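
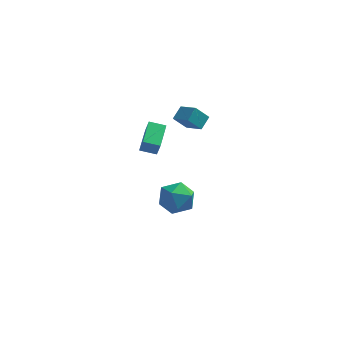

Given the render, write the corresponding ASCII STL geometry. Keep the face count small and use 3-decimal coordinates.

solid 
facet normal -0.968 -0.024 0.248
outer loop
vertex 1.889 0.855 3.89
vertex 1.954 2.301 4.284
vertex 1.683 1.078 3.107
endloop
endfacet
facet normal -0.043 -0.964 -0.263
outer loop
vertex 2.506 1.099 2.896
vertex 1.889 0.855 3.89
vertex 1.683 1.078 3.107
endloop
endfacet
facet normal -0.968 -0.024 0.248
outer loop
vertex 1.683 1.078 3.107
vertex 1.954 2.301 4.284
vertex 1.748 2.524 3.501
endloop
endfacet
facet normal -0.246 0.265 -0.932
outer loop
vertex 1.748 2.524 3.501
vertex 2.506 1.099 2.896
vertex 1.683 1.078 3.107
endloop
endfacet
facet normal 0.246 -0.265 0.932
outer loop
vertex 1.889 0.855 3.89
vertex 2.777 2.322 4.073
vertex 1.954 2.301 4.284
endloop
endfacet
facet normal -0.043 -0.964 -0.263
outer loop
vertex 2.712 0.876 3.679
vertex 1.889 0.855 3.89
vertex 2.506 1.099 2.896
endloop
endfacet
facet normal 0.246 -0.265 0.932
outer loop
vertex 2.712 0.876 3.679
vertex 2.777 2.322 4.073
vertex 1.889 0.855 3.89
endloop
endfacet
facet normal 0.043 0.964 0.263
outer loop
vertex 1.954 2.301 4.284
vertex 2.777 2.322 4.073
vertex 1.748 2.524 3.501
endloop
endfacet
facet normal -0.246 0.265 -0.932
outer loop
vertex 2.571 2.545 3.29
vertex 2.506 1.099 2.896
vertex 1.748 2.524 3.501
endloop
endfacet
facet normal 0.043 0.964 0.263
outer loop
vertex 1.748 2.524 3.501
vertex 2.777 2.322 4.073
vertex 2.571 2.545 3.29
endloop
endfacet
facet normal 0.968 0.024 -0.248
outer loop
vertex 2.571 2.545 3.29
vertex 2.712 0.876 3.679
vertex 2.506 1.099 2.896
endloop
endfacet
facet normal 0.968 0.024 -0.248
outer loop
vertex 2.777 2.322 4.073
vertex 2.712 0.876 3.679
vertex 2.571 2.545 3.29
endloop
endfacet
facet normal -0.714 0.583 -0.387
outer loop
vertex 3.235 3.963 4.315
vertex 3.851 4.213 3.554
vertex 2.95 3.321 3.873
endloop
endfacet
facet normal -0.610 -0.247 0.753
outer loop
vertex 3.749 2.667 4.306
vertex 3.235 3.963 4.315
vertex 2.95 3.321 3.873
endloop
endfacet
facet normal -0.714 0.584 -0.386
outer loop
vertex 2.95 3.321 3.873
vertex 3.851 4.213 3.554
vertex 3.565 3.571 3.112
endloop
endfacet
facet normal -0.344 -0.773 -0.532
outer loop
vertex 3.565 3.571 3.112
vertex 3.749 2.667 4.306
vertex 2.95 3.321 3.873
endloop
endfacet
facet normal 0.344 0.773 0.533
outer loop
vertex 3.235 3.963 4.315
vertex 4.65 3.559 3.987
vertex 3.851 4.213 3.554
endloop
endfacet
facet normal -0.610 -0.247 0.753
outer loop
vertex 4.035 3.309 4.748
vertex 3.235 3.963 4.315
vertex 3.749 2.667 4.306
endloop
endfacet
facet normal 0.344 0.773 0.532
outer loop
vertex 4.035 3.309 4.748
vertex 4.65 3.559 3.987
vertex 3.235 3.963 4.315
endloop
endfacet
facet normal 0.610 0.247 -0.753
outer loop
vertex 3.851 4.213 3.554
vertex 4.65 3.559 3.987
vertex 3.565 3.571 3.112
endloop
endfacet
facet normal -0.344 -0.773 -0.533
outer loop
vertex 4.365 2.917 3.545
vertex 3.749 2.667 4.306
vertex 3.565 3.571 3.112
endloop
endfacet
facet normal 0.610 0.248 -0.753
outer loop
vertex 3.565 3.571 3.112
vertex 4.65 3.559 3.987
vertex 4.365 2.917 3.545
endloop
endfacet
facet normal 0.714 -0.584 0.386
outer loop
vertex 4.365 2.917 3.545
vertex 4.035 3.309 4.748
vertex 3.749 2.667 4.306
endloop
endfacet
facet normal 0.715 -0.583 0.386
outer loop
vertex 4.65 3.559 3.987
vertex 4.035 3.309 4.748
vertex 4.365 2.917 3.545
endloop
endfacet
facet normal -1.000 -0.019 -0.014
outer loop
vertex 2.264 4.185 -2.906
vertex 2.276 3.246 -2.458
vertex 2.251 4.103 -1.868
endloop
endfacet
facet normal -0.759 0.650 0.042
outer loop
vertex 2.264 4.185 -2.906
vertex 2.251 4.103 -1.868
vertex 2.845 4.826 -2.326
endloop
endfacet
facet normal -0.342 0.782 -0.521
outer loop
vertex 2.264 4.185 -2.906
vertex 2.845 4.826 -2.326
vertex 3.236 4.415 -3.199
endloop
endfacet
facet normal -0.325 0.193 -0.926
outer loop
vertex 2.264 4.185 -2.906
vertex 3.236 4.415 -3.199
vertex 2.885 3.438 -3.28
endloop
endfacet
facet normal -0.731 -0.301 -0.612
outer loop
vertex 2.264 4.185 -2.906
vertex 2.885 3.438 -3.28
vertex 2.276 3.246 -2.458
endloop
endfacet
facet normal -0.356 0.691 0.630
outer loop
vertex 2.845 4.826 -2.326
vertex 2.251 4.103 -1.868
vertex 3.215 4.282 -1.52
endloop
endfacet
facet normal -0.746 -0.393 0.539
outer loop
vertex 2.251 4.103 -1.868
vertex 2.276 3.246 -2.458
vertex 2.864 3.305 -1.601
endloop
endfacet
facet normal -0.312 -0.848 -0.429
outer loop
vertex 2.276 3.246 -2.458
vertex 2.885 3.438 -3.28
vertex 3.255 2.894 -2.474
endloop
endfacet
facet normal 0.347 -0.047 -0.937
outer loop
vertex 2.885 3.438 -3.28
vertex 3.236 4.415 -3.199
vertex 3.849 3.617 -2.932
endloop
endfacet
facet normal 0.321 0.904 -0.282
outer loop
vertex 3.236 4.415 -3.199
vertex 2.845 4.826 -2.326
vertex 3.824 4.474 -2.342
endloop
endfacet
facet normal 0.325 -0.193 0.926
outer loop
vertex 3.836 3.535 -1.894
vertex 3.215 4.282 -1.52
vertex 2.864 3.305 -1.601
endloop
endfacet
facet normal 0.342 -0.782 0.521
outer loop
vertex 3.836 3.535 -1.894
vertex 2.864 3.305 -1.601
vertex 3.255 2.894 -2.474
endloop
endfacet
facet normal 0.759 -0.650 -0.042
outer loop
vertex 3.836 3.535 -1.894
vertex 3.255 2.894 -2.474
vertex 3.849 3.617 -2.932
endloop
endfacet
facet normal 1.000 0.019 0.014
outer loop
vertex 3.836 3.535 -1.894
vertex 3.849 3.617 -2.932
vertex 3.824 4.474 -2.342
endloop
endfacet
facet normal 0.731 0.301 0.612
outer loop
vertex 3.836 3.535 -1.894
vertex 3.824 4.474 -2.342
vertex 3.215 4.282 -1.52
endloop
endfacet
facet normal -0.347 0.047 0.937
outer loop
vertex 2.864 3.305 -1.601
vertex 3.215 4.282 -1.52
vertex 2.251 4.103 -1.868
endloop
endfacet
facet normal -0.321 -0.904 0.282
outer loop
vertex 3.255 2.894 -2.474
vertex 2.864 3.305 -1.601
vertex 2.276 3.246 -2.458
endloop
endfacet
facet normal 0.356 -0.691 -0.630
outer loop
vertex 3.849 3.617 -2.932
vertex 3.255 2.894 -2.474
vertex 2.885 3.438 -3.28
endloop
endfacet
facet normal 0.746 0.393 -0.539
outer loop
vertex 3.824 4.474 -2.342
vertex 3.849 3.617 -2.932
vertex 3.236 4.415 -3.199
endloop
endfacet
facet normal 0.312 0.848 0.429
outer loop
vertex 3.215 4.282 -1.52
vertex 3.824 4.474 -2.342
vertex 2.845 4.826 -2.326
endloop
endfacet

endsolid


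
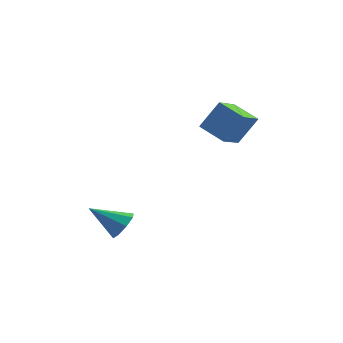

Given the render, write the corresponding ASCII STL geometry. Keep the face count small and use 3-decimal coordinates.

solid 
facet normal -0.457 -0.256 -0.852
outer loop
vertex 2.151 2.572 2.045
vertex 0.673 2.954 2.722
vertex 2.294 4.046 1.525
endloop
endfacet
facet normal 0.885 -0.229 -0.405
outer loop
vertex 3.147 4.526 3.118
vertex 2.151 2.572 2.045
vertex 2.294 4.046 1.525
endloop
endfacet
facet normal -0.456 -0.257 -0.852
outer loop
vertex 2.294 4.046 1.525
vertex 0.673 2.954 2.722
vertex 0.816 4.429 2.201
endloop
endfacet
facet normal 0.091 0.939 -0.332
outer loop
vertex 0.816 4.429 2.201
vertex 3.147 4.526 3.118
vertex 2.294 4.046 1.525
endloop
endfacet
facet normal -0.091 -0.939 0.332
outer loop
vertex 2.151 2.572 2.045
vertex 1.526 3.434 4.315
vertex 0.673 2.954 2.722
endloop
endfacet
facet normal 0.885 -0.229 -0.405
outer loop
vertex 3.004 3.051 3.639
vertex 2.151 2.572 2.045
vertex 3.147 4.526 3.118
endloop
endfacet
facet normal -0.092 -0.939 0.331
outer loop
vertex 3.004 3.051 3.639
vertex 1.526 3.434 4.315
vertex 2.151 2.572 2.045
endloop
endfacet
facet normal -0.885 0.229 0.405
outer loop
vertex 0.673 2.954 2.722
vertex 1.526 3.434 4.315
vertex 0.816 4.429 2.201
endloop
endfacet
facet normal 0.091 0.939 -0.331
outer loop
vertex 1.669 4.908 3.795
vertex 3.147 4.526 3.118
vertex 0.816 4.429 2.201
endloop
endfacet
facet normal -0.885 0.229 0.405
outer loop
vertex 0.816 4.429 2.201
vertex 1.526 3.434 4.315
vertex 1.669 4.908 3.795
endloop
endfacet
facet normal 0.457 0.257 0.852
outer loop
vertex 1.669 4.908 3.795
vertex 3.004 3.051 3.639
vertex 3.147 4.526 3.118
endloop
endfacet
facet normal 0.456 0.256 0.852
outer loop
vertex 1.526 3.434 4.315
vertex 3.004 3.051 3.639
vertex 1.669 4.908 3.795
endloop
endfacet
facet normal 0.759 0.324 -0.565
outer loop
vertex -0.219 -2.48 -1.714
vertex -0.775 -2.379 -2.402
vertex -0.499 -1.859 -1.734
endloop
endfacet
facet normal 0.177 0.111 0.978
outer loop
vertex -0.219 -2.48 -1.714
vertex -0.499 -1.859 -1.734
vertex -2.285 -3.021 -1.278
endloop
endfacet
facet normal 0.760 0.323 -0.565
outer loop
vertex -0.499 -1.859 -1.734
vertex -0.775 -2.379 -2.402
vertex -0.94 -1.542 -2.146
endloop
endfacet
facet normal -0.228 0.639 0.735
outer loop
vertex -0.499 -1.859 -1.734
vertex -0.94 -1.542 -2.146
vertex -2.285 -3.021 -1.278
endloop
endfacet
facet normal 0.760 0.322 -0.565
outer loop
vertex -0.94 -1.542 -2.146
vertex -0.775 -2.379 -2.402
vertex -1.284 -1.716 -2.708
endloop
endfacet
facet normal -0.670 0.719 0.187
outer loop
vertex -0.94 -1.542 -2.146
vertex -1.284 -1.716 -2.708
vertex -2.285 -3.021 -1.278
endloop
endfacet
facet normal 0.759 0.322 -0.565
outer loop
vertex -1.284 -1.716 -2.708
vertex -0.775 -2.379 -2.402
vertex -1.33 -2.278 -3.09
endloop
endfacet
facet normal -0.888 0.306 -0.343
outer loop
vertex -1.284 -1.716 -2.708
vertex -1.33 -2.278 -3.09
vertex -2.285 -3.021 -1.278
endloop
endfacet
facet normal 0.759 0.325 -0.565
outer loop
vertex -1.33 -2.278 -3.09
vertex -0.775 -2.379 -2.402
vertex -1.05 -2.898 -3.07
endloop
endfacet
facet normal -0.757 -0.359 -0.546
outer loop
vertex -1.33 -2.278 -3.09
vertex -1.05 -2.898 -3.07
vertex -2.285 -3.021 -1.278
endloop
endfacet
facet normal 0.760 0.324 -0.564
outer loop
vertex -1.05 -2.898 -3.07
vertex -0.775 -2.379 -2.402
vertex -0.609 -3.215 -2.658
endloop
endfacet
facet normal -0.353 -0.885 -0.304
outer loop
vertex -1.05 -2.898 -3.07
vertex -0.609 -3.215 -2.658
vertex -2.285 -3.021 -1.278
endloop
endfacet
facet normal 0.759 0.324 -0.566
outer loop
vertex -0.609 -3.215 -2.658
vertex -0.775 -2.379 -2.402
vertex -0.265 -3.041 -2.097
endloop
endfacet
facet normal 0.090 -0.965 0.245
outer loop
vertex -0.609 -3.215 -2.658
vertex -0.265 -3.041 -2.097
vertex -2.285 -3.021 -1.278
endloop
endfacet
facet normal 0.759 0.324 -0.565
outer loop
vertex -0.265 -3.041 -2.097
vertex -0.775 -2.379 -2.402
vertex -0.219 -2.48 -1.714
endloop
endfacet
facet normal 0.308 -0.553 0.774
outer loop
vertex -0.265 -3.041 -2.097
vertex -0.219 -2.48 -1.714
vertex -2.285 -3.021 -1.278
endloop
endfacet

endsolid


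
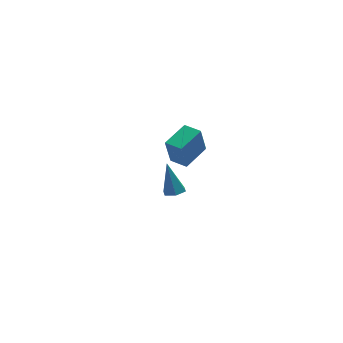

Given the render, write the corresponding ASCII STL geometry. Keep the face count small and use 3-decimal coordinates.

solid 
facet normal -0.764 -0.605 -0.226
outer loop
vertex -0.489 -4.247 3.514
vertex -1.109 -3.45 3.477
vertex -0.168 -4.07 1.957
endloop
endfacet
facet normal 0.614 -0.789 0.037
outer loop
vertex 1.069 -3.09 2.323
vertex -0.489 -4.247 3.514
vertex -0.168 -4.07 1.957
endloop
endfacet
facet normal -0.764 -0.605 -0.226
outer loop
vertex -0.168 -4.07 1.957
vertex -1.109 -3.45 3.477
vertex -0.788 -3.273 1.919
endloop
endfacet
facet normal 0.201 0.110 -0.973
outer loop
vertex -0.788 -3.273 1.919
vertex 1.069 -3.09 2.323
vertex -0.168 -4.07 1.957
endloop
endfacet
facet normal -0.200 -0.111 0.973
outer loop
vertex -0.489 -4.247 3.514
vertex 0.128 -2.47 3.843
vertex -1.109 -3.45 3.477
endloop
endfacet
facet normal 0.614 -0.789 0.037
outer loop
vertex 0.748 -3.267 3.881
vertex -0.489 -4.247 3.514
vertex 1.069 -3.09 2.323
endloop
endfacet
facet normal -0.201 -0.110 0.973
outer loop
vertex 0.748 -3.267 3.881
vertex 0.128 -2.47 3.843
vertex -0.489 -4.247 3.514
endloop
endfacet
facet normal -0.614 0.789 -0.037
outer loop
vertex -1.109 -3.45 3.477
vertex 0.128 -2.47 3.843
vertex -0.788 -3.273 1.919
endloop
endfacet
facet normal 0.201 0.111 -0.973
outer loop
vertex 0.449 -2.293 2.286
vertex 1.069 -3.09 2.323
vertex -0.788 -3.273 1.919
endloop
endfacet
facet normal -0.614 0.789 -0.037
outer loop
vertex -0.788 -3.273 1.919
vertex 0.128 -2.47 3.843
vertex 0.449 -2.293 2.286
endloop
endfacet
facet normal 0.764 0.605 0.226
outer loop
vertex 0.449 -2.293 2.286
vertex 0.748 -3.267 3.881
vertex 1.069 -3.09 2.323
endloop
endfacet
facet normal 0.764 0.605 0.226
outer loop
vertex 0.128 -2.47 3.843
vertex 0.748 -3.267 3.881
vertex 0.449 -2.293 2.286
endloop
endfacet
facet normal 0.131 -0.324 -0.937
outer loop
vertex 1.123 1.437 -4.491
vertex 0.521 1.168 -4.482
vertex 0.601 1.79 -4.686
endloop
endfacet
facet normal 0.538 0.839 0.080
outer loop
vertex 1.123 1.437 -4.491
vertex 0.601 1.79 -4.686
vertex 0.259 1.812 -2.618
endloop
endfacet
facet normal 0.132 -0.324 -0.937
outer loop
vertex 0.601 1.79 -4.686
vertex 0.521 1.168 -4.482
vertex -0.001 1.521 -4.678
endloop
endfacet
facet normal -0.408 0.910 -0.077
outer loop
vertex 0.601 1.79 -4.686
vertex -0.001 1.521 -4.678
vertex 0.259 1.812 -2.618
endloop
endfacet
facet normal 0.133 -0.324 -0.937
outer loop
vertex -0.001 1.521 -4.678
vertex 0.521 1.168 -4.482
vertex -0.081 0.898 -4.474
endloop
endfacet
facet normal -0.982 0.159 0.101
outer loop
vertex -0.001 1.521 -4.678
vertex -0.081 0.898 -4.474
vertex 0.259 1.812 -2.618
endloop
endfacet
facet normal 0.133 -0.324 -0.937
outer loop
vertex -0.081 0.898 -4.474
vertex 0.521 1.168 -4.482
vertex 0.441 0.545 -4.278
endloop
endfacet
facet normal -0.611 -0.660 0.437
outer loop
vertex -0.081 0.898 -4.474
vertex 0.441 0.545 -4.278
vertex 0.259 1.812 -2.618
endloop
endfacet
facet normal 0.131 -0.324 -0.937
outer loop
vertex 0.441 0.545 -4.278
vertex 0.521 1.168 -4.482
vertex 1.043 0.815 -4.287
endloop
endfacet
facet normal 0.336 -0.730 0.594
outer loop
vertex 0.441 0.545 -4.278
vertex 1.043 0.815 -4.287
vertex 0.259 1.812 -2.618
endloop
endfacet
facet normal 0.131 -0.324 -0.937
outer loop
vertex 1.043 0.815 -4.287
vertex 0.521 1.168 -4.482
vertex 1.123 1.437 -4.491
endloop
endfacet
facet normal 0.909 0.019 0.416
outer loop
vertex 1.043 0.815 -4.287
vertex 1.123 1.437 -4.491
vertex 0.259 1.812 -2.618
endloop
endfacet

endsolid


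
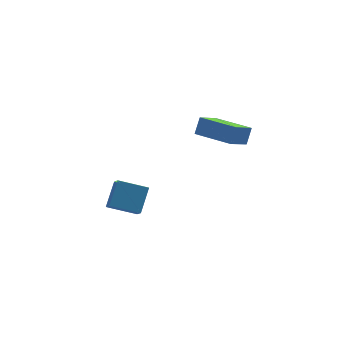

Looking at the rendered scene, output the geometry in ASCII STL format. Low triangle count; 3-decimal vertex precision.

solid 
facet normal -0.434 -0.321 -0.842
outer loop
vertex 0.113 -5.07 2.799
vertex -0.827 -3.348 2.627
vertex 1.198 -4.554 2.042
endloop
endfacet
facet normal 0.477 -0.875 0.087
outer loop
vertex 1.607 -4.252 2.833
vertex 0.113 -5.07 2.799
vertex 1.198 -4.554 2.042
endloop
endfacet
facet normal -0.434 -0.321 -0.842
outer loop
vertex 1.198 -4.554 2.042
vertex -0.827 -3.348 2.627
vertex 0.258 -2.832 1.87
endloop
endfacet
facet normal 0.764 0.364 -0.534
outer loop
vertex 0.258 -2.832 1.87
vertex 1.607 -4.252 2.833
vertex 1.198 -4.554 2.042
endloop
endfacet
facet normal -0.764 -0.364 0.534
outer loop
vertex 0.113 -5.07 2.799
vertex -0.418 -3.046 3.418
vertex -0.827 -3.348 2.627
endloop
endfacet
facet normal 0.477 -0.875 0.087
outer loop
vertex 0.522 -4.768 3.59
vertex 0.113 -5.07 2.799
vertex 1.607 -4.252 2.833
endloop
endfacet
facet normal -0.764 -0.364 0.534
outer loop
vertex 0.522 -4.768 3.59
vertex -0.418 -3.046 3.418
vertex 0.113 -5.07 2.799
endloop
endfacet
facet normal -0.477 0.875 -0.087
outer loop
vertex -0.827 -3.348 2.627
vertex -0.418 -3.046 3.418
vertex 0.258 -2.832 1.87
endloop
endfacet
facet normal 0.764 0.364 -0.534
outer loop
vertex 0.667 -2.53 2.661
vertex 1.607 -4.252 2.833
vertex 0.258 -2.832 1.87
endloop
endfacet
facet normal -0.477 0.875 -0.087
outer loop
vertex 0.258 -2.832 1.87
vertex -0.418 -3.046 3.418
vertex 0.667 -2.53 2.661
endloop
endfacet
facet normal 0.434 0.321 0.842
outer loop
vertex 0.667 -2.53 2.661
vertex 0.522 -4.768 3.59
vertex 1.607 -4.252 2.833
endloop
endfacet
facet normal 0.434 0.321 0.842
outer loop
vertex -0.418 -3.046 3.418
vertex 0.522 -4.768 3.59
vertex 0.667 -2.53 2.661
endloop
endfacet
facet normal -0.534 -0.524 -0.664
outer loop
vertex -2.841 -1.787 -3.49
vertex -4.135 -1.088 -3.001
vertex -2.705 -1.058 -4.175
endloop
endfacet
facet normal 0.835 -0.451 -0.315
outer loop
vertex -1.905 -0.272 -3.179
vertex -2.841 -1.787 -3.49
vertex -2.705 -1.058 -4.175
endloop
endfacet
facet normal -0.534 -0.523 -0.664
outer loop
vertex -2.705 -1.058 -4.175
vertex -4.135 -1.088 -3.001
vertex -3.999 -0.358 -3.686
endloop
endfacet
facet normal 0.135 0.722 -0.678
outer loop
vertex -3.999 -0.358 -3.686
vertex -1.905 -0.272 -3.179
vertex -2.705 -1.058 -4.175
endloop
endfacet
facet normal -0.134 -0.723 0.678
outer loop
vertex -2.841 -1.787 -3.49
vertex -3.335 -0.302 -2.005
vertex -4.135 -1.088 -3.001
endloop
endfacet
facet normal 0.835 -0.451 -0.315
outer loop
vertex -2.041 -1.002 -2.494
vertex -2.841 -1.787 -3.49
vertex -1.905 -0.272 -3.179
endloop
endfacet
facet normal -0.135 -0.723 0.678
outer loop
vertex -2.041 -1.002 -2.494
vertex -3.335 -0.302 -2.005
vertex -2.841 -1.787 -3.49
endloop
endfacet
facet normal -0.835 0.451 0.315
outer loop
vertex -4.135 -1.088 -3.001
vertex -3.335 -0.302 -2.005
vertex -3.999 -0.358 -3.686
endloop
endfacet
facet normal 0.134 0.723 -0.678
outer loop
vertex -3.199 0.427 -2.69
vertex -1.905 -0.272 -3.179
vertex -3.999 -0.358 -3.686
endloop
endfacet
facet normal -0.835 0.452 0.315
outer loop
vertex -3.999 -0.358 -3.686
vertex -3.335 -0.302 -2.005
vertex -3.199 0.427 -2.69
endloop
endfacet
facet normal 0.534 0.524 0.664
outer loop
vertex -3.199 0.427 -2.69
vertex -2.041 -1.002 -2.494
vertex -1.905 -0.272 -3.179
endloop
endfacet
facet normal 0.534 0.524 0.664
outer loop
vertex -3.335 -0.302 -2.005
vertex -2.041 -1.002 -2.494
vertex -3.199 0.427 -2.69
endloop
endfacet

endsolid


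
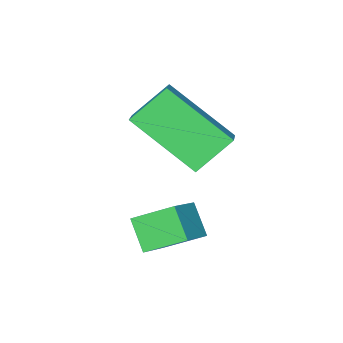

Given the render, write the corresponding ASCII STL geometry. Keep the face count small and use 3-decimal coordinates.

solid 
facet normal -0.723 0.196 0.662
outer loop
vertex 0.038 -2.391 4.195
vertex 0.52 -1.854 4.563
vertex -0.669 -0.932 2.991
endloop
endfacet
facet normal -0.594 -0.663 -0.455
outer loop
vertex 0.2 -1.166 2.197
vertex 0.038 -2.391 4.195
vertex -0.669 -0.932 2.991
endloop
endfacet
facet normal -0.723 0.196 0.662
outer loop
vertex -0.669 -0.932 2.991
vertex 0.52 -1.854 4.563
vertex -0.187 -0.395 3.359
endloop
endfacet
facet normal -0.350 0.723 -0.596
outer loop
vertex -0.187 -0.395 3.359
vertex 0.2 -1.166 2.197
vertex -0.669 -0.932 2.991
endloop
endfacet
facet normal 0.350 -0.723 0.596
outer loop
vertex 0.038 -2.391 4.195
vertex 1.389 -2.088 3.769
vertex 0.52 -1.854 4.563
endloop
endfacet
facet normal -0.594 -0.663 -0.455
outer loop
vertex 0.907 -2.625 3.401
vertex 0.038 -2.391 4.195
vertex 0.2 -1.166 2.197
endloop
endfacet
facet normal 0.350 -0.723 0.596
outer loop
vertex 0.907 -2.625 3.401
vertex 1.389 -2.088 3.769
vertex 0.038 -2.391 4.195
endloop
endfacet
facet normal 0.594 0.663 0.455
outer loop
vertex 0.52 -1.854 4.563
vertex 1.389 -2.088 3.769
vertex -0.187 -0.395 3.359
endloop
endfacet
facet normal -0.350 0.723 -0.596
outer loop
vertex 0.682 -0.629 2.565
vertex 0.2 -1.166 2.197
vertex -0.187 -0.395 3.359
endloop
endfacet
facet normal 0.594 0.663 0.455
outer loop
vertex -0.187 -0.395 3.359
vertex 1.389 -2.088 3.769
vertex 0.682 -0.629 2.565
endloop
endfacet
facet normal 0.723 -0.196 -0.662
outer loop
vertex 0.682 -0.629 2.565
vertex 0.907 -2.625 3.401
vertex 0.2 -1.166 2.197
endloop
endfacet
facet normal 0.723 -0.196 -0.662
outer loop
vertex 1.389 -2.088 3.769
vertex 0.907 -2.625 3.401
vertex 0.682 -0.629 2.565
endloop
endfacet
facet normal -0.796 -0.347 -0.496
outer loop
vertex 1.889 -0.66 1.715
vertex 1.255 0.033 2.248
vertex 2.021 -0.045 1.072
endloop
endfacet
facet normal 0.588 -0.642 -0.493
outer loop
vertex 2.825 0.307 1.572
vertex 1.889 -0.66 1.715
vertex 2.021 -0.045 1.072
endloop
endfacet
facet normal -0.796 -0.347 -0.496
outer loop
vertex 2.021 -0.045 1.072
vertex 1.255 0.033 2.248
vertex 1.387 0.648 1.605
endloop
endfacet
facet normal 0.146 0.683 -0.715
outer loop
vertex 1.387 0.648 1.605
vertex 2.825 0.307 1.572
vertex 2.021 -0.045 1.072
endloop
endfacet
facet normal -0.146 -0.683 0.715
outer loop
vertex 1.889 -0.66 1.715
vertex 2.059 0.385 2.748
vertex 1.255 0.033 2.248
endloop
endfacet
facet normal 0.588 -0.642 -0.493
outer loop
vertex 2.693 -0.308 2.215
vertex 1.889 -0.66 1.715
vertex 2.825 0.307 1.572
endloop
endfacet
facet normal -0.146 -0.683 0.715
outer loop
vertex 2.693 -0.308 2.215
vertex 2.059 0.385 2.748
vertex 1.889 -0.66 1.715
endloop
endfacet
facet normal -0.588 0.642 0.493
outer loop
vertex 1.255 0.033 2.248
vertex 2.059 0.385 2.748
vertex 1.387 0.648 1.605
endloop
endfacet
facet normal 0.146 0.683 -0.715
outer loop
vertex 2.191 1.0 2.105
vertex 2.825 0.307 1.572
vertex 1.387 0.648 1.605
endloop
endfacet
facet normal -0.588 0.642 0.493
outer loop
vertex 1.387 0.648 1.605
vertex 2.059 0.385 2.748
vertex 2.191 1.0 2.105
endloop
endfacet
facet normal 0.796 0.347 0.496
outer loop
vertex 2.191 1.0 2.105
vertex 2.693 -0.308 2.215
vertex 2.825 0.307 1.572
endloop
endfacet
facet normal 0.796 0.347 0.496
outer loop
vertex 2.059 0.385 2.748
vertex 2.693 -0.308 2.215
vertex 2.191 1.0 2.105
endloop
endfacet

endsolid


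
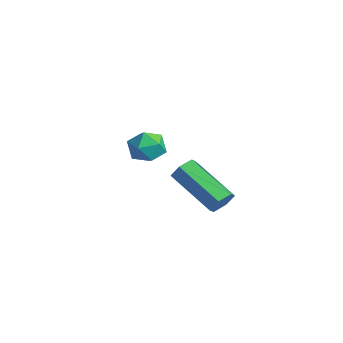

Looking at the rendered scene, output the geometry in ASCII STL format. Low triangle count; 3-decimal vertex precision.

solid 
facet normal 0.849 0.247 -0.468
outer loop
vertex 5.2 0.556 3.604
vertex 4.886 0.916 3.224
vertex 5.108 1.142 3.746
endloop
endfacet
facet normal 0.507 -0.127 0.853
outer loop
vertex 5.2 0.556 3.604
vertex 5.108 1.142 3.746
vertex 3.367 0.024 4.615
endloop
endfacet
facet normal 0.507 -0.128 0.852
outer loop
vertex 3.367 0.024 4.615
vertex 5.108 1.142 3.746
vertex 3.276 0.61 4.757
endloop
endfacet
facet normal -0.849 -0.245 0.468
outer loop
vertex 3.367 0.024 4.615
vertex 3.276 0.61 4.757
vertex 3.054 0.384 4.236
endloop
endfacet
facet normal 0.849 0.245 -0.467
outer loop
vertex 5.108 1.142 3.746
vertex 4.886 0.916 3.224
vertex 4.795 1.502 3.366
endloop
endfacet
facet normal 0.123 0.769 0.627
outer loop
vertex 5.108 1.142 3.746
vertex 4.795 1.502 3.366
vertex 3.276 0.61 4.757
endloop
endfacet
facet normal 0.124 0.769 0.628
outer loop
vertex 3.276 0.61 4.757
vertex 4.795 1.502 3.366
vertex 2.962 0.97 4.378
endloop
endfacet
facet normal -0.848 -0.247 0.468
outer loop
vertex 3.276 0.61 4.757
vertex 2.962 0.97 4.378
vertex 3.054 0.384 4.236
endloop
endfacet
facet normal 0.849 0.245 -0.468
outer loop
vertex 4.795 1.502 3.366
vertex 4.886 0.916 3.224
vertex 4.573 1.276 2.845
endloop
endfacet
facet normal -0.384 0.896 -0.225
outer loop
vertex 4.795 1.502 3.366
vertex 4.573 1.276 2.845
vertex 2.962 0.97 4.378
endloop
endfacet
facet normal -0.384 0.896 -0.225
outer loop
vertex 2.962 0.97 4.378
vertex 4.573 1.276 2.845
vertex 2.74 0.744 3.856
endloop
endfacet
facet normal -0.849 -0.247 0.468
outer loop
vertex 2.962 0.97 4.378
vertex 2.74 0.744 3.856
vertex 3.054 0.384 4.236
endloop
endfacet
facet normal 0.849 0.245 -0.468
outer loop
vertex 4.573 1.276 2.845
vertex 4.886 0.916 3.224
vertex 4.664 0.69 2.703
endloop
endfacet
facet normal -0.507 0.128 -0.852
outer loop
vertex 4.573 1.276 2.845
vertex 4.664 0.69 2.703
vertex 2.74 0.744 3.856
endloop
endfacet
facet normal -0.507 0.127 -0.852
outer loop
vertex 2.74 0.744 3.856
vertex 4.664 0.69 2.703
vertex 2.832 0.158 3.714
endloop
endfacet
facet normal -0.849 -0.247 0.468
outer loop
vertex 2.74 0.744 3.856
vertex 2.832 0.158 3.714
vertex 3.054 0.384 4.236
endloop
endfacet
facet normal 0.848 0.247 -0.468
outer loop
vertex 4.664 0.69 2.703
vertex 4.886 0.916 3.224
vertex 4.978 0.33 3.082
endloop
endfacet
facet normal -0.123 -0.769 -0.628
outer loop
vertex 4.664 0.69 2.703
vertex 4.978 0.33 3.082
vertex 2.832 0.158 3.714
endloop
endfacet
facet normal -0.123 -0.769 -0.627
outer loop
vertex 2.832 0.158 3.714
vertex 4.978 0.33 3.082
vertex 3.145 -0.202 4.094
endloop
endfacet
facet normal -0.849 -0.245 0.467
outer loop
vertex 2.832 0.158 3.714
vertex 3.145 -0.202 4.094
vertex 3.054 0.384 4.236
endloop
endfacet
facet normal 0.849 0.247 -0.468
outer loop
vertex 4.978 0.33 3.082
vertex 4.886 0.916 3.224
vertex 5.2 0.556 3.604
endloop
endfacet
facet normal 0.384 -0.896 0.225
outer loop
vertex 4.978 0.33 3.082
vertex 5.2 0.556 3.604
vertex 3.145 -0.202 4.094
endloop
endfacet
facet normal 0.384 -0.896 0.225
outer loop
vertex 3.145 -0.202 4.094
vertex 5.2 0.556 3.604
vertex 3.367 0.024 4.615
endloop
endfacet
facet normal -0.849 -0.245 0.468
outer loop
vertex 3.145 -0.202 4.094
vertex 3.367 0.024 4.615
vertex 3.054 0.384 4.236
endloop
endfacet
facet normal -0.407 0.396 0.823
outer loop
vertex -0.317 1.46 3.976
vertex -0.992 0.967 3.88
vertex -0.336 0.699 4.333
endloop
endfacet
facet normal 0.305 0.398 0.865
outer loop
vertex -0.317 1.46 3.976
vertex -0.336 0.699 4.333
vertex 0.366 0.971 3.96
endloop
endfacet
facet normal 0.558 0.770 0.310
outer loop
vertex -0.317 1.46 3.976
vertex 0.366 0.971 3.96
vertex 0.145 1.407 3.275
endloop
endfacet
facet normal 0.002 0.997 -0.074
outer loop
vertex -0.317 1.46 3.976
vertex 0.145 1.407 3.275
vertex -0.695 1.405 3.226
endloop
endfacet
facet normal -0.594 0.766 0.243
outer loop
vertex -0.317 1.46 3.976
vertex -0.695 1.405 3.226
vertex -0.992 0.967 3.88
endloop
endfacet
facet normal 0.532 -0.274 0.801
outer loop
vertex 0.366 0.971 3.96
vertex -0.336 0.699 4.333
vertex 0.115 0.175 3.854
endloop
endfacet
facet normal -0.620 -0.278 0.734
outer loop
vertex -0.336 0.699 4.333
vertex -0.992 0.967 3.88
vertex -0.725 0.173 3.805
endloop
endfacet
facet normal -0.925 0.319 -0.206
outer loop
vertex -0.992 0.967 3.88
vertex -0.695 1.405 3.226
vertex -0.946 0.609 3.12
endloop
endfacet
facet normal 0.040 0.693 -0.720
outer loop
vertex -0.695 1.405 3.226
vertex 0.145 1.407 3.275
vertex -0.244 0.881 2.747
endloop
endfacet
facet normal 0.941 0.325 -0.096
outer loop
vertex 0.145 1.407 3.275
vertex 0.366 0.971 3.96
vertex 0.412 0.613 3.2
endloop
endfacet
facet normal -0.002 -0.997 0.074
outer loop
vertex -0.263 0.12 3.104
vertex 0.115 0.175 3.854
vertex -0.725 0.173 3.805
endloop
endfacet
facet normal -0.558 -0.770 -0.310
outer loop
vertex -0.263 0.12 3.104
vertex -0.725 0.173 3.805
vertex -0.946 0.609 3.12
endloop
endfacet
facet normal -0.305 -0.398 -0.865
outer loop
vertex -0.263 0.12 3.104
vertex -0.946 0.609 3.12
vertex -0.244 0.881 2.747
endloop
endfacet
facet normal 0.407 -0.396 -0.823
outer loop
vertex -0.263 0.12 3.104
vertex -0.244 0.881 2.747
vertex 0.412 0.613 3.2
endloop
endfacet
facet normal 0.594 -0.766 -0.243
outer loop
vertex -0.263 0.12 3.104
vertex 0.412 0.613 3.2
vertex 0.115 0.175 3.854
endloop
endfacet
facet normal -0.040 -0.693 0.720
outer loop
vertex -0.725 0.173 3.805
vertex 0.115 0.175 3.854
vertex -0.336 0.699 4.333
endloop
endfacet
facet normal -0.941 -0.325 0.096
outer loop
vertex -0.946 0.609 3.12
vertex -0.725 0.173 3.805
vertex -0.992 0.967 3.88
endloop
endfacet
facet normal -0.532 0.274 -0.801
outer loop
vertex -0.244 0.881 2.747
vertex -0.946 0.609 3.12
vertex -0.695 1.405 3.226
endloop
endfacet
facet normal 0.620 0.278 -0.734
outer loop
vertex 0.412 0.613 3.2
vertex -0.244 0.881 2.747
vertex 0.145 1.407 3.275
endloop
endfacet
facet normal 0.925 -0.319 0.206
outer loop
vertex 0.115 0.175 3.854
vertex 0.412 0.613 3.2
vertex 0.366 0.971 3.96
endloop
endfacet

endsolid


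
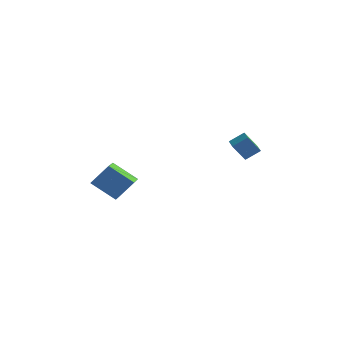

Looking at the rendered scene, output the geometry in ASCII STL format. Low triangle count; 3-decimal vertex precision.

solid 
facet normal -0.568 -0.137 0.812
outer loop
vertex 3.366 -2.578 2.522
vertex 2.894 -1.395 2.392
vertex 2.593 -2.953 1.918
endloop
endfacet
facet normal 0.369 -0.924 0.101
outer loop
vertex 3.286 -2.785 0.928
vertex 3.366 -2.578 2.522
vertex 2.593 -2.953 1.918
endloop
endfacet
facet normal -0.568 -0.137 0.812
outer loop
vertex 2.593 -2.953 1.918
vertex 2.894 -1.395 2.392
vertex 2.121 -1.77 1.788
endloop
endfacet
facet normal -0.736 -0.357 -0.576
outer loop
vertex 2.121 -1.77 1.788
vertex 3.286 -2.785 0.928
vertex 2.593 -2.953 1.918
endloop
endfacet
facet normal 0.736 0.357 0.576
outer loop
vertex 3.366 -2.578 2.522
vertex 3.587 -1.227 1.402
vertex 2.894 -1.395 2.392
endloop
endfacet
facet normal 0.369 -0.924 0.101
outer loop
vertex 4.059 -2.41 1.532
vertex 3.366 -2.578 2.522
vertex 3.286 -2.785 0.928
endloop
endfacet
facet normal 0.736 0.357 0.576
outer loop
vertex 4.059 -2.41 1.532
vertex 3.587 -1.227 1.402
vertex 3.366 -2.578 2.522
endloop
endfacet
facet normal -0.369 0.924 -0.101
outer loop
vertex 2.894 -1.395 2.392
vertex 3.587 -1.227 1.402
vertex 2.121 -1.77 1.788
endloop
endfacet
facet normal -0.736 -0.357 -0.576
outer loop
vertex 2.814 -1.602 0.798
vertex 3.286 -2.785 0.928
vertex 2.121 -1.77 1.788
endloop
endfacet
facet normal -0.369 0.924 -0.101
outer loop
vertex 2.121 -1.77 1.788
vertex 3.587 -1.227 1.402
vertex 2.814 -1.602 0.798
endloop
endfacet
facet normal 0.568 0.137 -0.812
outer loop
vertex 2.814 -1.602 0.798
vertex 4.059 -2.41 1.532
vertex 3.286 -2.785 0.928
endloop
endfacet
facet normal 0.568 0.137 -0.812
outer loop
vertex 3.587 -1.227 1.402
vertex 4.059 -2.41 1.532
vertex 2.814 -1.602 0.798
endloop
endfacet
facet normal -0.807 0.041 0.589
outer loop
vertex -4.073 -4.274 0.233
vertex -4.284 -2.78 -0.161
vertex -4.986 -4.725 -0.988
endloop
endfacet
facet normal 0.135 -0.958 0.253
outer loop
vertex -3.516 -4.8 -2.059
vertex -4.073 -4.274 0.233
vertex -4.986 -4.725 -0.988
endloop
endfacet
facet normal -0.807 0.041 0.589
outer loop
vertex -4.986 -4.725 -0.988
vertex -4.284 -2.78 -0.161
vertex -5.197 -3.231 -1.382
endloop
endfacet
facet normal -0.574 -0.284 -0.768
outer loop
vertex -5.197 -3.231 -1.382
vertex -3.516 -4.8 -2.059
vertex -4.986 -4.725 -0.988
endloop
endfacet
facet normal 0.574 0.284 0.768
outer loop
vertex -4.073 -4.274 0.233
vertex -2.814 -2.855 -1.232
vertex -4.284 -2.78 -0.161
endloop
endfacet
facet normal 0.135 -0.958 0.253
outer loop
vertex -2.603 -4.349 -0.838
vertex -4.073 -4.274 0.233
vertex -3.516 -4.8 -2.059
endloop
endfacet
facet normal 0.574 0.284 0.768
outer loop
vertex -2.603 -4.349 -0.838
vertex -2.814 -2.855 -1.232
vertex -4.073 -4.274 0.233
endloop
endfacet
facet normal -0.135 0.958 -0.253
outer loop
vertex -4.284 -2.78 -0.161
vertex -2.814 -2.855 -1.232
vertex -5.197 -3.231 -1.382
endloop
endfacet
facet normal -0.574 -0.284 -0.768
outer loop
vertex -3.727 -3.306 -2.453
vertex -3.516 -4.8 -2.059
vertex -5.197 -3.231 -1.382
endloop
endfacet
facet normal -0.135 0.958 -0.253
outer loop
vertex -5.197 -3.231 -1.382
vertex -2.814 -2.855 -1.232
vertex -3.727 -3.306 -2.453
endloop
endfacet
facet normal 0.807 -0.041 -0.589
outer loop
vertex -3.727 -3.306 -2.453
vertex -2.603 -4.349 -0.838
vertex -3.516 -4.8 -2.059
endloop
endfacet
facet normal 0.807 -0.041 -0.589
outer loop
vertex -2.814 -2.855 -1.232
vertex -2.603 -4.349 -0.838
vertex -3.727 -3.306 -2.453
endloop
endfacet

endsolid


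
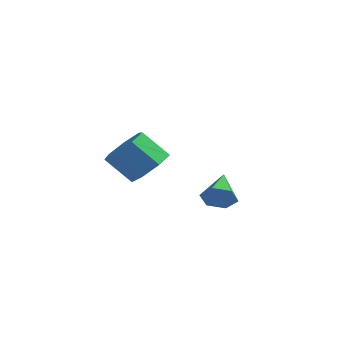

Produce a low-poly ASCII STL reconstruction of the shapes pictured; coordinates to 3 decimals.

solid 
facet normal 0.417 -0.806 -0.420
outer loop
vertex 4.785 -3.945 1.52
vertex 4.268 -3.967 1.049
vertex 4.848 -3.598 0.916
endloop
endfacet
facet normal 0.680 0.603 0.417
outer loop
vertex 4.785 -3.945 1.52
vertex 4.848 -3.598 0.916
vertex 3.652 -2.773 1.671
endloop
endfacet
facet normal 0.416 -0.806 -0.421
outer loop
vertex 4.848 -3.598 0.916
vertex 4.268 -3.967 1.049
vertex 4.331 -3.619 0.445
endloop
endfacet
facet normal 0.333 0.852 -0.404
outer loop
vertex 4.848 -3.598 0.916
vertex 4.331 -3.619 0.445
vertex 3.652 -2.773 1.671
endloop
endfacet
facet normal 0.416 -0.806 -0.421
outer loop
vertex 4.331 -3.619 0.445
vertex 4.268 -3.967 1.049
vertex 3.751 -3.988 0.578
endloop
endfacet
facet normal -0.504 0.554 -0.662
outer loop
vertex 4.331 -3.619 0.445
vertex 3.751 -3.988 0.578
vertex 3.652 -2.773 1.671
endloop
endfacet
facet normal 0.416 -0.807 -0.420
outer loop
vertex 3.751 -3.988 0.578
vertex 4.268 -3.967 1.049
vertex 3.688 -4.335 1.182
endloop
endfacet
facet normal -0.995 0.008 -0.099
outer loop
vertex 3.751 -3.988 0.578
vertex 3.688 -4.335 1.182
vertex 3.652 -2.773 1.671
endloop
endfacet
facet normal 0.416 -0.807 -0.420
outer loop
vertex 3.688 -4.335 1.182
vertex 4.268 -3.967 1.049
vertex 4.205 -4.314 1.653
endloop
endfacet
facet normal -0.648 -0.241 0.722
outer loop
vertex 3.688 -4.335 1.182
vertex 4.205 -4.314 1.653
vertex 3.652 -2.773 1.671
endloop
endfacet
facet normal 0.417 -0.806 -0.420
outer loop
vertex 4.205 -4.314 1.653
vertex 4.268 -3.967 1.049
vertex 4.785 -3.945 1.52
endloop
endfacet
facet normal 0.189 0.056 0.980
outer loop
vertex 4.205 -4.314 1.653
vertex 4.785 -3.945 1.52
vertex 3.652 -2.773 1.671
endloop
endfacet
facet normal 0.643 0.274 -0.715
outer loop
vertex 1.16 -3.305 1.737
vertex 0.436 -2.847 1.261
vertex 1.042 -2.489 1.943
endloop
endfacet
facet normal 0.753 -0.057 0.656
outer loop
vertex 1.16 -3.305 1.737
vertex 1.042 -2.489 1.943
vertex 0.208 -3.711 2.795
endloop
endfacet
facet normal 0.753 -0.057 0.656
outer loop
vertex 0.208 -3.711 2.795
vertex 1.042 -2.489 1.943
vertex 0.09 -2.894 3.001
endloop
endfacet
facet normal -0.643 -0.273 0.715
outer loop
vertex 0.208 -3.711 2.795
vertex 0.09 -2.894 3.001
vertex -0.516 -3.253 2.319
endloop
endfacet
facet normal 0.643 0.274 -0.715
outer loop
vertex 1.042 -2.489 1.943
vertex 0.436 -2.847 1.261
vertex 0.467 -1.942 1.636
endloop
endfacet
facet normal 0.361 0.715 0.599
outer loop
vertex 1.042 -2.489 1.943
vertex 0.467 -1.942 1.636
vertex 0.09 -2.894 3.001
endloop
endfacet
facet normal 0.360 0.716 0.599
outer loop
vertex 0.09 -2.894 3.001
vertex 0.467 -1.942 1.636
vertex -0.485 -2.348 2.694
endloop
endfacet
facet normal -0.643 -0.274 0.715
outer loop
vertex 0.09 -2.894 3.001
vertex -0.485 -2.348 2.694
vertex -0.516 -3.253 2.319
endloop
endfacet
facet normal 0.643 0.274 -0.715
outer loop
vertex 0.467 -1.942 1.636
vertex 0.436 -2.847 1.261
vertex -0.131 -2.077 1.046
endloop
endfacet
facet normal -0.304 0.948 0.091
outer loop
vertex 0.467 -1.942 1.636
vertex -0.131 -2.077 1.046
vertex -0.485 -2.348 2.694
endloop
endfacet
facet normal -0.304 0.948 0.091
outer loop
vertex -0.485 -2.348 2.694
vertex -0.131 -2.077 1.046
vertex -1.083 -2.483 2.104
endloop
endfacet
facet normal -0.643 -0.274 0.715
outer loop
vertex -0.485 -2.348 2.694
vertex -1.083 -2.483 2.104
vertex -0.516 -3.253 2.319
endloop
endfacet
facet normal 0.643 0.274 -0.715
outer loop
vertex -0.131 -2.077 1.046
vertex 0.436 -2.847 1.261
vertex -0.302 -2.792 0.618
endloop
endfacet
facet normal -0.739 0.467 -0.485
outer loop
vertex -0.131 -2.077 1.046
vertex -0.302 -2.792 0.618
vertex -1.083 -2.483 2.104
endloop
endfacet
facet normal -0.739 0.467 -0.485
outer loop
vertex -1.083 -2.483 2.104
vertex -0.302 -2.792 0.618
vertex -1.254 -3.197 1.677
endloop
endfacet
facet normal -0.643 -0.274 0.715
outer loop
vertex -1.083 -2.483 2.104
vertex -1.254 -3.197 1.677
vertex -0.516 -3.253 2.319
endloop
endfacet
facet normal 0.643 0.274 -0.715
outer loop
vertex -0.302 -2.792 0.618
vertex 0.436 -2.847 1.261
vertex 0.083 -3.549 0.674
endloop
endfacet
facet normal -0.618 -0.366 -0.696
outer loop
vertex -0.302 -2.792 0.618
vertex 0.083 -3.549 0.674
vertex -1.254 -3.197 1.677
endloop
endfacet
facet normal -0.618 -0.366 -0.696
outer loop
vertex -1.254 -3.197 1.677
vertex 0.083 -3.549 0.674
vertex -0.869 -3.954 1.733
endloop
endfacet
facet normal -0.643 -0.274 0.715
outer loop
vertex -1.254 -3.197 1.677
vertex -0.869 -3.954 1.733
vertex -0.516 -3.253 2.319
endloop
endfacet
facet normal 0.644 0.274 -0.715
outer loop
vertex 0.083 -3.549 0.674
vertex 0.436 -2.847 1.261
vertex 0.733 -3.777 1.172
endloop
endfacet
facet normal -0.032 -0.924 -0.382
outer loop
vertex 0.083 -3.549 0.674
vertex 0.733 -3.777 1.172
vertex -0.869 -3.954 1.733
endloop
endfacet
facet normal -0.032 -0.924 -0.382
outer loop
vertex -0.869 -3.954 1.733
vertex 0.733 -3.777 1.172
vertex -0.219 -4.182 2.23
endloop
endfacet
facet normal -0.643 -0.274 0.715
outer loop
vertex -0.869 -3.954 1.733
vertex -0.219 -4.182 2.23
vertex -0.516 -3.253 2.319
endloop
endfacet
facet normal 0.643 0.274 -0.715
outer loop
vertex 0.733 -3.777 1.172
vertex 0.436 -2.847 1.261
vertex 1.16 -3.305 1.737
endloop
endfacet
facet normal 0.578 -0.786 0.219
outer loop
vertex 0.733 -3.777 1.172
vertex 1.16 -3.305 1.737
vertex -0.219 -4.182 2.23
endloop
endfacet
facet normal 0.578 -0.786 0.218
outer loop
vertex -0.219 -4.182 2.23
vertex 1.16 -3.305 1.737
vertex 0.208 -3.711 2.795
endloop
endfacet
facet normal -0.643 -0.274 0.715
outer loop
vertex -0.219 -4.182 2.23
vertex 0.208 -3.711 2.795
vertex -0.516 -3.253 2.319
endloop
endfacet

endsolid


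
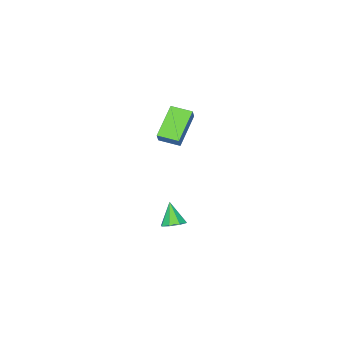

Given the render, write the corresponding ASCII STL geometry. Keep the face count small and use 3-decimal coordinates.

solid 
facet normal -0.439 -0.312 -0.842
outer loop
vertex -4.068 -4.868 -3.623
vertex -4.61 -3.728 -3.763
vertex -2.336 -4.187 -4.778
endloop
endfacet
facet normal 0.427 -0.898 0.111
outer loop
vertex -1.95 -3.912 -4.037
vertex -4.068 -4.868 -3.623
vertex -2.336 -4.187 -4.778
endloop
endfacet
facet normal -0.439 -0.312 -0.842
outer loop
vertex -2.336 -4.187 -4.778
vertex -4.61 -3.728 -3.763
vertex -2.878 -3.047 -4.918
endloop
endfacet
facet normal 0.791 0.311 -0.527
outer loop
vertex -2.878 -3.047 -4.918
vertex -1.95 -3.912 -4.037
vertex -2.336 -4.187 -4.778
endloop
endfacet
facet normal -0.791 -0.311 0.527
outer loop
vertex -4.068 -4.868 -3.623
vertex -4.224 -3.453 -3.022
vertex -4.61 -3.728 -3.763
endloop
endfacet
facet normal 0.427 -0.898 0.111
outer loop
vertex -3.682 -4.593 -2.882
vertex -4.068 -4.868 -3.623
vertex -1.95 -3.912 -4.037
endloop
endfacet
facet normal -0.791 -0.311 0.527
outer loop
vertex -3.682 -4.593 -2.882
vertex -4.224 -3.453 -3.022
vertex -4.068 -4.868 -3.623
endloop
endfacet
facet normal -0.427 0.898 -0.111
outer loop
vertex -4.61 -3.728 -3.763
vertex -4.224 -3.453 -3.022
vertex -2.878 -3.047 -4.918
endloop
endfacet
facet normal 0.791 0.311 -0.527
outer loop
vertex -2.492 -2.772 -4.177
vertex -1.95 -3.912 -4.037
vertex -2.878 -3.047 -4.918
endloop
endfacet
facet normal -0.427 0.898 -0.111
outer loop
vertex -2.878 -3.047 -4.918
vertex -4.224 -3.453 -3.022
vertex -2.492 -2.772 -4.177
endloop
endfacet
facet normal 0.439 0.312 0.842
outer loop
vertex -2.492 -2.772 -4.177
vertex -3.682 -4.593 -2.882
vertex -1.95 -3.912 -4.037
endloop
endfacet
facet normal 0.439 0.312 0.842
outer loop
vertex -4.224 -3.453 -3.022
vertex -3.682 -4.593 -2.882
vertex -2.492 -2.772 -4.177
endloop
endfacet
facet normal 0.270 0.498 -0.824
outer loop
vertex 3.818 2.276 -4.386
vertex 3.463 2.816 -4.176
vertex 4.103 2.601 -4.096
endloop
endfacet
facet normal 0.604 -0.756 0.254
outer loop
vertex 3.818 2.276 -4.386
vertex 4.103 2.601 -4.096
vertex 3.097 2.144 -3.064
endloop
endfacet
facet normal 0.271 0.499 -0.823
outer loop
vertex 4.103 2.601 -4.096
vertex 3.463 2.816 -4.176
vertex 4.013 3.052 -3.852
endloop
endfacet
facet normal 0.744 -0.197 0.638
outer loop
vertex 4.103 2.601 -4.096
vertex 4.013 3.052 -3.852
vertex 3.097 2.144 -3.064
endloop
endfacet
facet normal 0.272 0.498 -0.824
outer loop
vertex 4.013 3.052 -3.852
vertex 3.463 2.816 -4.176
vertex 3.6 3.365 -3.799
endloop
endfacet
facet normal 0.380 0.357 0.853
outer loop
vertex 4.013 3.052 -3.852
vertex 3.6 3.365 -3.799
vertex 3.097 2.144 -3.064
endloop
endfacet
facet normal 0.271 0.498 -0.824
outer loop
vertex 3.6 3.365 -3.799
vertex 3.463 2.816 -4.176
vertex 3.108 3.357 -3.966
endloop
endfacet
facet normal -0.271 0.576 0.771
outer loop
vertex 3.6 3.365 -3.799
vertex 3.108 3.357 -3.966
vertex 3.097 2.144 -3.064
endloop
endfacet
facet normal 0.271 0.498 -0.824
outer loop
vertex 3.108 3.357 -3.966
vertex 3.463 2.816 -4.176
vertex 2.823 3.032 -4.256
endloop
endfacet
facet normal -0.832 0.336 0.441
outer loop
vertex 3.108 3.357 -3.966
vertex 2.823 3.032 -4.256
vertex 3.097 2.144 -3.064
endloop
endfacet
facet normal 0.271 0.498 -0.824
outer loop
vertex 2.823 3.032 -4.256
vertex 3.463 2.816 -4.176
vertex 2.913 2.581 -4.499
endloop
endfacet
facet normal -0.973 -0.225 0.056
outer loop
vertex 2.823 3.032 -4.256
vertex 2.913 2.581 -4.499
vertex 3.097 2.144 -3.064
endloop
endfacet
facet normal 0.270 0.499 -0.823
outer loop
vertex 2.913 2.581 -4.499
vertex 3.463 2.816 -4.176
vertex 3.326 2.268 -4.553
endloop
endfacet
facet normal -0.609 -0.777 -0.158
outer loop
vertex 2.913 2.581 -4.499
vertex 3.326 2.268 -4.553
vertex 3.097 2.144 -3.064
endloop
endfacet
facet normal 0.271 0.499 -0.823
outer loop
vertex 3.326 2.268 -4.553
vertex 3.463 2.816 -4.176
vertex 3.818 2.276 -4.386
endloop
endfacet
facet normal 0.042 -0.996 -0.076
outer loop
vertex 3.326 2.268 -4.553
vertex 3.818 2.276 -4.386
vertex 3.097 2.144 -3.064
endloop
endfacet

endsolid


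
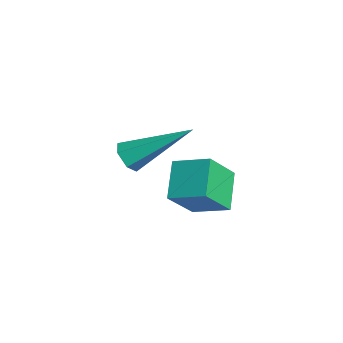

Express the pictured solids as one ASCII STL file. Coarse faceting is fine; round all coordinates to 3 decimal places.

solid 
facet normal -0.646 -0.696 -0.315
outer loop
vertex -1.727 -2.939 -3.477
vertex -2.614 -2.477 -2.678
vertex -2.176 -2.069 -4.478
endloop
endfacet
facet normal 0.693 -0.361 -0.624
outer loop
vertex -1.446 -1.283 -4.122
vertex -1.727 -2.939 -3.477
vertex -2.176 -2.069 -4.478
endloop
endfacet
facet normal -0.646 -0.695 -0.315
outer loop
vertex -2.176 -2.069 -4.478
vertex -2.614 -2.477 -2.678
vertex -3.063 -1.607 -3.678
endloop
endfacet
facet normal -0.321 0.622 -0.715
outer loop
vertex -3.063 -1.607 -3.678
vertex -1.446 -1.283 -4.122
vertex -2.176 -2.069 -4.478
endloop
endfacet
facet normal 0.320 -0.621 0.715
outer loop
vertex -1.727 -2.939 -3.477
vertex -1.884 -1.691 -2.322
vertex -2.614 -2.477 -2.678
endloop
endfacet
facet normal 0.692 -0.361 -0.625
outer loop
vertex -0.997 -2.153 -3.122
vertex -1.727 -2.939 -3.477
vertex -1.446 -1.283 -4.122
endloop
endfacet
facet normal 0.321 -0.621 0.715
outer loop
vertex -0.997 -2.153 -3.122
vertex -1.884 -1.691 -2.322
vertex -1.727 -2.939 -3.477
endloop
endfacet
facet normal -0.693 0.360 0.625
outer loop
vertex -2.614 -2.477 -2.678
vertex -1.884 -1.691 -2.322
vertex -3.063 -1.607 -3.678
endloop
endfacet
facet normal -0.321 0.621 -0.715
outer loop
vertex -2.333 -0.821 -3.323
vertex -1.446 -1.283 -4.122
vertex -3.063 -1.607 -3.678
endloop
endfacet
facet normal -0.693 0.361 0.624
outer loop
vertex -3.063 -1.607 -3.678
vertex -1.884 -1.691 -2.322
vertex -2.333 -0.821 -3.323
endloop
endfacet
facet normal 0.646 0.695 0.315
outer loop
vertex -2.333 -0.821 -3.323
vertex -0.997 -2.153 -3.122
vertex -1.446 -1.283 -4.122
endloop
endfacet
facet normal 0.646 0.695 0.315
outer loop
vertex -1.884 -1.691 -2.322
vertex -0.997 -2.153 -3.122
vertex -2.333 -0.821 -3.323
endloop
endfacet
facet normal -0.318 -0.781 -0.538
outer loop
vertex -0.692 -4.119 -1.59
vertex -0.971 -4.271 -1.204
vertex -1.164 -3.959 -1.543
endloop
endfacet
facet normal 0.165 0.693 -0.702
outer loop
vertex -0.692 -4.119 -1.59
vertex -1.164 -3.959 -1.543
vertex -0.349 -2.749 -0.156
endloop
endfacet
facet normal -0.319 -0.781 -0.537
outer loop
vertex -1.164 -3.959 -1.543
vertex -0.971 -4.271 -1.204
vertex -1.442 -4.111 -1.157
endloop
endfacet
facet normal -0.680 0.702 -0.213
outer loop
vertex -1.164 -3.959 -1.543
vertex -1.442 -4.111 -1.157
vertex -0.349 -2.749 -0.156
endloop
endfacet
facet normal -0.319 -0.781 -0.537
outer loop
vertex -1.442 -4.111 -1.157
vertex -0.971 -4.271 -1.204
vertex -1.25 -4.423 -0.817
endloop
endfacet
facet normal -0.777 0.180 0.604
outer loop
vertex -1.442 -4.111 -1.157
vertex -1.25 -4.423 -0.817
vertex -0.349 -2.749 -0.156
endloop
endfacet
facet normal -0.320 -0.780 -0.537
outer loop
vertex -1.25 -4.423 -0.817
vertex -0.971 -4.271 -1.204
vertex -0.779 -4.584 -0.864
endloop
endfacet
facet normal -0.028 -0.354 0.935
outer loop
vertex -1.25 -4.423 -0.817
vertex -0.779 -4.584 -0.864
vertex -0.349 -2.749 -0.156
endloop
endfacet
facet normal -0.319 -0.780 -0.538
outer loop
vertex -0.779 -4.584 -0.864
vertex -0.971 -4.271 -1.204
vertex -0.5 -4.432 -1.25
endloop
endfacet
facet normal 0.817 -0.364 0.447
outer loop
vertex -0.779 -4.584 -0.864
vertex -0.5 -4.432 -1.25
vertex -0.349 -2.749 -0.156
endloop
endfacet
facet normal -0.319 -0.780 -0.538
outer loop
vertex -0.5 -4.432 -1.25
vertex -0.971 -4.271 -1.204
vertex -0.692 -4.119 -1.59
endloop
endfacet
facet normal 0.915 0.159 -0.371
outer loop
vertex -0.5 -4.432 -1.25
vertex -0.692 -4.119 -1.59
vertex -0.349 -2.749 -0.156
endloop
endfacet

endsolid


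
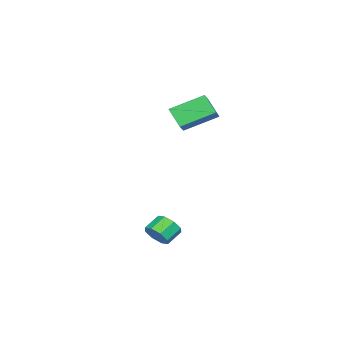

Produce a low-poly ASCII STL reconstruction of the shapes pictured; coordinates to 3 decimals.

solid 
facet normal -0.834 -0.174 -0.523
outer loop
vertex -2.137 0.885 2.514
vertex -3.058 2.502 3.445
vertex -1.686 1.714 1.52
endloop
endfacet
facet normal 0.443 -0.777 -0.447
outer loop
vertex -0.802 1.898 2.075
vertex -2.137 0.885 2.514
vertex -1.686 1.714 1.52
endloop
endfacet
facet normal -0.834 -0.174 -0.523
outer loop
vertex -1.686 1.714 1.52
vertex -3.058 2.502 3.445
vertex -2.607 3.331 2.451
endloop
endfacet
facet normal 0.329 0.605 -0.725
outer loop
vertex -2.607 3.331 2.451
vertex -0.802 1.898 2.075
vertex -1.686 1.714 1.52
endloop
endfacet
facet normal -0.329 -0.605 0.725
outer loop
vertex -2.137 0.885 2.514
vertex -2.174 2.686 4.0
vertex -3.058 2.502 3.445
endloop
endfacet
facet normal 0.443 -0.777 -0.447
outer loop
vertex -1.253 1.069 3.069
vertex -2.137 0.885 2.514
vertex -0.802 1.898 2.075
endloop
endfacet
facet normal -0.329 -0.605 0.725
outer loop
vertex -1.253 1.069 3.069
vertex -2.174 2.686 4.0
vertex -2.137 0.885 2.514
endloop
endfacet
facet normal -0.443 0.777 0.447
outer loop
vertex -3.058 2.502 3.445
vertex -2.174 2.686 4.0
vertex -2.607 3.331 2.451
endloop
endfacet
facet normal 0.329 0.605 -0.725
outer loop
vertex -1.723 3.515 3.006
vertex -0.802 1.898 2.075
vertex -2.607 3.331 2.451
endloop
endfacet
facet normal -0.443 0.777 0.447
outer loop
vertex -2.607 3.331 2.451
vertex -2.174 2.686 4.0
vertex -1.723 3.515 3.006
endloop
endfacet
facet normal 0.834 0.174 0.523
outer loop
vertex -1.723 3.515 3.006
vertex -1.253 1.069 3.069
vertex -0.802 1.898 2.075
endloop
endfacet
facet normal 0.834 0.174 0.523
outer loop
vertex -2.174 2.686 4.0
vertex -1.253 1.069 3.069
vertex -1.723 3.515 3.006
endloop
endfacet
facet normal 0.766 -0.337 -0.548
outer loop
vertex 4.269 3.119 -3.441
vertex 3.786 2.671 -3.84
vertex 4.049 3.391 -3.916
endloop
endfacet
facet normal 0.524 0.821 0.227
outer loop
vertex 4.269 3.119 -3.441
vertex 4.049 3.391 -3.916
vertex 3.457 3.477 -2.861
endloop
endfacet
facet normal 0.524 0.820 0.227
outer loop
vertex 3.457 3.477 -2.861
vertex 4.049 3.391 -3.916
vertex 3.237 3.749 -3.335
endloop
endfacet
facet normal -0.765 0.337 0.548
outer loop
vertex 3.457 3.477 -2.861
vertex 3.237 3.749 -3.335
vertex 2.974 3.029 -3.26
endloop
endfacet
facet normal 0.765 -0.337 -0.548
outer loop
vertex 4.049 3.391 -3.916
vertex 3.786 2.671 -3.84
vertex 3.675 3.241 -4.346
endloop
endfacet
facet normal 0.107 0.906 -0.409
outer loop
vertex 4.049 3.391 -3.916
vertex 3.675 3.241 -4.346
vertex 3.237 3.749 -3.335
endloop
endfacet
facet normal 0.108 0.906 -0.409
outer loop
vertex 3.237 3.749 -3.335
vertex 3.675 3.241 -4.346
vertex 2.864 3.599 -3.766
endloop
endfacet
facet normal -0.767 0.337 0.546
outer loop
vertex 3.237 3.749 -3.335
vertex 2.864 3.599 -3.766
vertex 2.974 3.029 -3.26
endloop
endfacet
facet normal 0.765 -0.338 -0.548
outer loop
vertex 3.675 3.241 -4.346
vertex 3.786 2.671 -3.84
vertex 3.366 2.758 -4.48
endloop
endfacet
facet normal -0.372 0.462 -0.805
outer loop
vertex 3.675 3.241 -4.346
vertex 3.366 2.758 -4.48
vertex 2.864 3.599 -3.766
endloop
endfacet
facet normal -0.373 0.461 -0.805
outer loop
vertex 2.864 3.599 -3.766
vertex 3.366 2.758 -4.48
vertex 2.555 3.115 -3.9
endloop
endfacet
facet normal -0.766 0.338 0.547
outer loop
vertex 2.864 3.599 -3.766
vertex 2.555 3.115 -3.9
vertex 2.974 3.029 -3.26
endloop
endfacet
facet normal 0.765 -0.337 -0.548
outer loop
vertex 3.366 2.758 -4.48
vertex 3.786 2.671 -3.84
vertex 3.303 2.223 -4.239
endloop
endfacet
facet normal -0.634 -0.254 -0.730
outer loop
vertex 3.366 2.758 -4.48
vertex 3.303 2.223 -4.239
vertex 2.555 3.115 -3.9
endloop
endfacet
facet normal -0.634 -0.254 -0.731
outer loop
vertex 2.555 3.115 -3.9
vertex 3.303 2.223 -4.239
vertex 2.491 2.581 -3.659
endloop
endfacet
facet normal -0.766 0.339 0.547
outer loop
vertex 2.555 3.115 -3.9
vertex 2.491 2.581 -3.659
vertex 2.974 3.029 -3.26
endloop
endfacet
facet normal 0.765 -0.337 -0.548
outer loop
vertex 3.303 2.223 -4.239
vertex 3.786 2.671 -3.84
vertex 3.523 1.951 -3.765
endloop
endfacet
facet normal -0.524 -0.821 -0.228
outer loop
vertex 3.303 2.223 -4.239
vertex 3.523 1.951 -3.765
vertex 2.491 2.581 -3.659
endloop
endfacet
facet normal -0.524 -0.821 -0.227
outer loop
vertex 2.491 2.581 -3.659
vertex 3.523 1.951 -3.765
vertex 2.711 2.309 -3.184
endloop
endfacet
facet normal -0.766 0.337 0.548
outer loop
vertex 2.491 2.581 -3.659
vertex 2.711 2.309 -3.184
vertex 2.974 3.029 -3.26
endloop
endfacet
facet normal 0.767 -0.337 -0.546
outer loop
vertex 3.523 1.951 -3.765
vertex 3.786 2.671 -3.84
vertex 3.896 2.101 -3.334
endloop
endfacet
facet normal -0.107 -0.906 0.408
outer loop
vertex 3.523 1.951 -3.765
vertex 3.896 2.101 -3.334
vertex 2.711 2.309 -3.184
endloop
endfacet
facet normal -0.107 -0.906 0.409
outer loop
vertex 2.711 2.309 -3.184
vertex 3.896 2.101 -3.334
vertex 3.085 2.459 -2.754
endloop
endfacet
facet normal -0.765 0.337 0.548
outer loop
vertex 2.711 2.309 -3.184
vertex 3.085 2.459 -2.754
vertex 2.974 3.029 -3.26
endloop
endfacet
facet normal 0.766 -0.338 -0.547
outer loop
vertex 3.896 2.101 -3.334
vertex 3.786 2.671 -3.84
vertex 4.205 2.585 -3.2
endloop
endfacet
facet normal 0.373 -0.461 0.805
outer loop
vertex 3.896 2.101 -3.334
vertex 4.205 2.585 -3.2
vertex 3.085 2.459 -2.754
endloop
endfacet
facet normal 0.373 -0.462 0.805
outer loop
vertex 3.085 2.459 -2.754
vertex 4.205 2.585 -3.2
vertex 3.394 2.942 -2.62
endloop
endfacet
facet normal -0.765 0.338 0.548
outer loop
vertex 3.085 2.459 -2.754
vertex 3.394 2.942 -2.62
vertex 2.974 3.029 -3.26
endloop
endfacet
facet normal 0.766 -0.339 -0.547
outer loop
vertex 4.205 2.585 -3.2
vertex 3.786 2.671 -3.84
vertex 4.269 3.119 -3.441
endloop
endfacet
facet normal 0.634 0.254 0.730
outer loop
vertex 4.205 2.585 -3.2
vertex 4.269 3.119 -3.441
vertex 3.394 2.942 -2.62
endloop
endfacet
facet normal 0.634 0.254 0.730
outer loop
vertex 3.394 2.942 -2.62
vertex 4.269 3.119 -3.441
vertex 3.457 3.477 -2.861
endloop
endfacet
facet normal -0.765 0.337 0.548
outer loop
vertex 3.394 2.942 -2.62
vertex 3.457 3.477 -2.861
vertex 2.974 3.029 -3.26
endloop
endfacet

endsolid


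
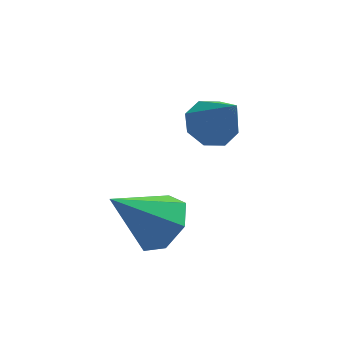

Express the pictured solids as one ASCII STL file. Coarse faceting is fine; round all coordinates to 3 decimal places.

solid 
facet normal 0.703 0.032 -0.711
outer loop
vertex 0.484 1.069 -4.084
vertex -0.034 1.762 -4.565
vertex 0.662 1.882 -3.871
endloop
endfacet
facet normal 0.337 -0.307 0.890
outer loop
vertex 0.484 1.069 -4.084
vertex 0.662 1.882 -3.871
vertex -1.446 1.698 -3.135
endloop
endfacet
facet normal 0.703 0.032 -0.711
outer loop
vertex 0.662 1.882 -3.871
vertex -0.034 1.762 -4.565
vertex 0.316 2.605 -4.181
endloop
endfacet
facet normal 0.251 0.481 0.840
outer loop
vertex 0.662 1.882 -3.871
vertex 0.316 2.605 -4.181
vertex -1.446 1.698 -3.135
endloop
endfacet
facet normal 0.702 0.033 -0.711
outer loop
vertex 0.316 2.605 -4.181
vertex -0.034 1.762 -4.565
vertex -0.294 2.693 -4.779
endloop
endfacet
facet normal -0.238 0.896 0.375
outer loop
vertex 0.316 2.605 -4.181
vertex -0.294 2.693 -4.779
vertex -1.446 1.698 -3.135
endloop
endfacet
facet normal 0.702 0.033 -0.711
outer loop
vertex -0.294 2.693 -4.779
vertex -0.034 1.762 -4.565
vertex -0.708 2.08 -5.216
endloop
endfacet
facet normal -0.764 0.627 -0.156
outer loop
vertex -0.294 2.693 -4.779
vertex -0.708 2.08 -5.216
vertex -1.446 1.698 -3.135
endloop
endfacet
facet normal 0.702 0.032 -0.711
outer loop
vertex -0.708 2.08 -5.216
vertex -0.034 1.762 -4.565
vertex -0.615 1.228 -5.162
endloop
endfacet
facet normal -0.928 -0.124 -0.352
outer loop
vertex -0.708 2.08 -5.216
vertex -0.615 1.228 -5.162
vertex -1.446 1.698 -3.135
endloop
endfacet
facet normal 0.702 0.032 -0.712
outer loop
vertex -0.615 1.228 -5.162
vertex -0.034 1.762 -4.565
vertex -0.084 0.778 -4.659
endloop
endfacet
facet normal -0.608 -0.791 -0.066
outer loop
vertex -0.615 1.228 -5.162
vertex -0.084 0.778 -4.659
vertex -1.446 1.698 -3.135
endloop
endfacet
facet normal 0.703 0.032 -0.711
outer loop
vertex -0.084 0.778 -4.659
vertex -0.034 1.762 -4.565
vertex 0.484 1.069 -4.084
endloop
endfacet
facet normal -0.045 -0.873 0.486
outer loop
vertex -0.084 0.778 -4.659
vertex 0.484 1.069 -4.084
vertex -1.446 1.698 -3.135
endloop
endfacet
facet normal -0.244 0.515 -0.822
outer loop
vertex 2.485 4.107 -2.277
vertex 1.732 3.784 -2.256
vertex 2.085 4.454 -1.941
endloop
endfacet
facet normal 0.769 0.425 0.477
outer loop
vertex 2.485 4.107 -2.277
vertex 2.085 4.454 -1.941
vertex 2.208 2.776 -0.644
endloop
endfacet
facet normal -0.243 0.515 -0.822
outer loop
vertex 2.085 4.454 -1.941
vertex 1.732 3.784 -2.256
vertex 1.478 4.409 -1.79
endloop
endfacet
facet normal 0.148 0.612 0.777
outer loop
vertex 2.085 4.454 -1.941
vertex 1.478 4.409 -1.79
vertex 2.208 2.776 -0.644
endloop
endfacet
facet normal -0.244 0.514 -0.822
outer loop
vertex 1.478 4.409 -1.79
vertex 1.732 3.784 -2.256
vertex 1.019 3.998 -1.911
endloop
endfacet
facet normal -0.507 0.332 0.796
outer loop
vertex 1.478 4.409 -1.79
vertex 1.019 3.998 -1.911
vertex 2.208 2.776 -0.644
endloop
endfacet
facet normal -0.244 0.514 -0.822
outer loop
vertex 1.019 3.998 -1.911
vertex 1.732 3.784 -2.256
vertex 0.978 3.462 -2.234
endloop
endfacet
facet normal -0.815 -0.252 0.522
outer loop
vertex 1.019 3.998 -1.911
vertex 0.978 3.462 -2.234
vertex 2.208 2.776 -0.644
endloop
endfacet
facet normal -0.244 0.515 -0.822
outer loop
vertex 0.978 3.462 -2.234
vertex 1.732 3.784 -2.256
vertex 1.378 3.115 -2.57
endloop
endfacet
facet normal -0.594 -0.796 0.116
outer loop
vertex 0.978 3.462 -2.234
vertex 1.378 3.115 -2.57
vertex 2.208 2.776 -0.644
endloop
endfacet
facet normal -0.243 0.514 -0.822
outer loop
vertex 1.378 3.115 -2.57
vertex 1.732 3.784 -2.256
vertex 1.986 3.159 -2.722
endloop
endfacet
facet normal 0.025 -0.983 -0.184
outer loop
vertex 1.378 3.115 -2.57
vertex 1.986 3.159 -2.722
vertex 2.208 2.776 -0.644
endloop
endfacet
facet normal -0.244 0.514 -0.822
outer loop
vertex 1.986 3.159 -2.722
vertex 1.732 3.784 -2.256
vertex 2.444 3.57 -2.601
endloop
endfacet
facet normal 0.683 -0.702 -0.202
outer loop
vertex 1.986 3.159 -2.722
vertex 2.444 3.57 -2.601
vertex 2.208 2.776 -0.644
endloop
endfacet
facet normal -0.244 0.515 -0.822
outer loop
vertex 2.444 3.57 -2.601
vertex 1.732 3.784 -2.256
vertex 2.485 4.107 -2.277
endloop
endfacet
facet normal 0.990 -0.119 0.071
outer loop
vertex 2.444 3.57 -2.601
vertex 2.485 4.107 -2.277
vertex 2.208 2.776 -0.644
endloop
endfacet

endsolid


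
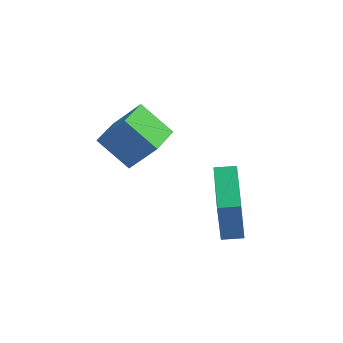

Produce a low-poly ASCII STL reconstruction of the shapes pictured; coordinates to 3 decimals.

solid 
facet normal -0.965 -0.251 -0.081
outer loop
vertex 0.559 -2.355 -1.517
vertex 0.018 -0.383 -1.192
vertex 0.641 -1.98 -3.653
endloop
endfacet
facet normal 0.261 -0.953 -0.157
outer loop
vertex 1.422 -1.777 -3.588
vertex 0.559 -2.355 -1.517
vertex 0.641 -1.98 -3.653
endloop
endfacet
facet normal -0.964 -0.251 -0.081
outer loop
vertex 0.641 -1.98 -3.653
vertex 0.018 -0.383 -1.192
vertex 0.1 -0.009 -3.328
endloop
endfacet
facet normal 0.037 0.172 -0.984
outer loop
vertex 0.1 -0.009 -3.328
vertex 1.422 -1.777 -3.588
vertex 0.641 -1.98 -3.653
endloop
endfacet
facet normal -0.037 -0.172 0.984
outer loop
vertex 0.559 -2.355 -1.517
vertex 0.799 -0.18 -1.127
vertex 0.018 -0.383 -1.192
endloop
endfacet
facet normal 0.262 -0.952 -0.157
outer loop
vertex 1.34 -2.151 -1.452
vertex 0.559 -2.355 -1.517
vertex 1.422 -1.777 -3.588
endloop
endfacet
facet normal -0.037 -0.172 0.984
outer loop
vertex 1.34 -2.151 -1.452
vertex 0.799 -0.18 -1.127
vertex 0.559 -2.355 -1.517
endloop
endfacet
facet normal -0.261 0.953 0.157
outer loop
vertex 0.018 -0.383 -1.192
vertex 0.799 -0.18 -1.127
vertex 0.1 -0.009 -3.328
endloop
endfacet
facet normal 0.037 0.172 -0.984
outer loop
vertex 0.881 0.195 -3.263
vertex 1.422 -1.777 -3.588
vertex 0.1 -0.009 -3.328
endloop
endfacet
facet normal -0.262 0.952 0.157
outer loop
vertex 0.1 -0.009 -3.328
vertex 0.799 -0.18 -1.127
vertex 0.881 0.195 -3.263
endloop
endfacet
facet normal 0.965 0.251 0.081
outer loop
vertex 0.881 0.195 -3.263
vertex 1.34 -2.151 -1.452
vertex 1.422 -1.777 -3.588
endloop
endfacet
facet normal 0.964 0.251 0.081
outer loop
vertex 0.799 -0.18 -1.127
vertex 1.34 -2.151 -1.452
vertex 0.881 0.195 -3.263
endloop
endfacet
facet normal -0.623 -0.022 -0.782
outer loop
vertex -3.731 -1.89 0.886
vertex -3.503 -0.526 0.665
vertex -2.515 -2.248 -0.073
endloop
endfacet
facet normal -0.163 -0.974 0.157
outer loop
vertex -1.537 -2.214 1.155
vertex -3.731 -1.89 0.886
vertex -2.515 -2.248 -0.073
endloop
endfacet
facet normal -0.622 -0.022 -0.782
outer loop
vertex -2.515 -2.248 -0.073
vertex -3.503 -0.526 0.665
vertex -2.286 -0.885 -0.293
endloop
endfacet
facet normal 0.765 -0.226 -0.603
outer loop
vertex -2.286 -0.885 -0.293
vertex -1.537 -2.214 1.155
vertex -2.515 -2.248 -0.073
endloop
endfacet
facet normal -0.765 0.226 0.603
outer loop
vertex -3.731 -1.89 0.886
vertex -2.525 -0.492 1.893
vertex -3.503 -0.526 0.665
endloop
endfacet
facet normal -0.163 -0.974 0.158
outer loop
vertex -2.754 -1.855 2.113
vertex -3.731 -1.89 0.886
vertex -1.537 -2.214 1.155
endloop
endfacet
facet normal -0.765 0.226 0.603
outer loop
vertex -2.754 -1.855 2.113
vertex -2.525 -0.492 1.893
vertex -3.731 -1.89 0.886
endloop
endfacet
facet normal 0.164 0.974 -0.157
outer loop
vertex -3.503 -0.526 0.665
vertex -2.525 -0.492 1.893
vertex -2.286 -0.885 -0.293
endloop
endfacet
facet normal 0.765 -0.226 -0.603
outer loop
vertex -1.309 -0.85 0.934
vertex -1.537 -2.214 1.155
vertex -2.286 -0.885 -0.293
endloop
endfacet
facet normal 0.163 0.974 -0.157
outer loop
vertex -2.286 -0.885 -0.293
vertex -2.525 -0.492 1.893
vertex -1.309 -0.85 0.934
endloop
endfacet
facet normal 0.622 0.023 0.782
outer loop
vertex -1.309 -0.85 0.934
vertex -2.754 -1.855 2.113
vertex -1.537 -2.214 1.155
endloop
endfacet
facet normal 0.623 0.022 0.782
outer loop
vertex -2.525 -0.492 1.893
vertex -2.754 -1.855 2.113
vertex -1.309 -0.85 0.934
endloop
endfacet

endsolid


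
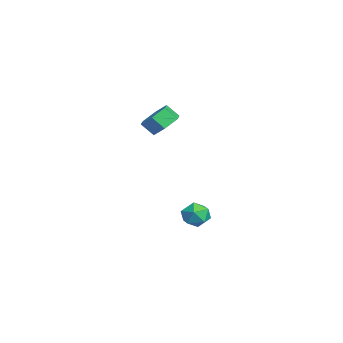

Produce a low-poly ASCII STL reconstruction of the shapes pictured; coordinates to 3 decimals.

solid 
facet normal -0.712 0.011 0.702
outer loop
vertex -1.41 -0.664 -3.21
vertex -1.552 -1.569 -3.34
vertex -0.932 -1.283 -2.716
endloop
endfacet
facet normal -0.213 0.504 0.837
outer loop
vertex -1.41 -0.664 -3.21
vertex -0.932 -1.283 -2.716
vertex -0.506 -0.536 -3.057
endloop
endfacet
facet normal -0.180 0.944 0.276
outer loop
vertex -1.41 -0.664 -3.21
vertex -0.506 -0.536 -3.057
vertex -0.864 -0.36 -3.892
endloop
endfacet
facet normal -0.659 0.724 -0.205
outer loop
vertex -1.41 -0.664 -3.21
vertex -0.864 -0.36 -3.892
vertex -1.51 -0.998 -4.067
endloop
endfacet
facet normal -0.987 0.147 0.058
outer loop
vertex -1.41 -0.664 -3.21
vertex -1.51 -0.998 -4.067
vertex -1.552 -1.569 -3.34
endloop
endfacet
facet normal 0.416 0.171 0.893
outer loop
vertex -0.506 -0.536 -3.057
vertex -0.932 -1.283 -2.716
vertex -0.09 -1.362 -3.093
endloop
endfacet
facet normal -0.390 -0.626 0.675
outer loop
vertex -0.932 -1.283 -2.716
vertex -1.552 -1.569 -3.34
vertex -0.736 -2.0 -3.268
endloop
endfacet
facet normal -0.837 -0.406 -0.367
outer loop
vertex -1.552 -1.569 -3.34
vertex -1.51 -0.998 -4.067
vertex -1.094 -1.824 -4.103
endloop
endfacet
facet normal -0.306 0.527 -0.793
outer loop
vertex -1.51 -0.998 -4.067
vertex -0.864 -0.36 -3.892
vertex -0.668 -1.077 -4.444
endloop
endfacet
facet normal 0.468 0.884 -0.014
outer loop
vertex -0.864 -0.36 -3.892
vertex -0.506 -0.536 -3.057
vertex -0.048 -0.791 -3.82
endloop
endfacet
facet normal 0.659 -0.724 0.205
outer loop
vertex -0.19 -1.696 -3.95
vertex -0.09 -1.362 -3.093
vertex -0.736 -2.0 -3.268
endloop
endfacet
facet normal 0.180 -0.944 -0.276
outer loop
vertex -0.19 -1.696 -3.95
vertex -0.736 -2.0 -3.268
vertex -1.094 -1.824 -4.103
endloop
endfacet
facet normal 0.213 -0.504 -0.837
outer loop
vertex -0.19 -1.696 -3.95
vertex -1.094 -1.824 -4.103
vertex -0.668 -1.077 -4.444
endloop
endfacet
facet normal 0.712 -0.011 -0.702
outer loop
vertex -0.19 -1.696 -3.95
vertex -0.668 -1.077 -4.444
vertex -0.048 -0.791 -3.82
endloop
endfacet
facet normal 0.987 -0.147 -0.058
outer loop
vertex -0.19 -1.696 -3.95
vertex -0.048 -0.791 -3.82
vertex -0.09 -1.362 -3.093
endloop
endfacet
facet normal 0.306 -0.527 0.793
outer loop
vertex -0.736 -2.0 -3.268
vertex -0.09 -1.362 -3.093
vertex -0.932 -1.283 -2.716
endloop
endfacet
facet normal -0.468 -0.884 0.014
outer loop
vertex -1.094 -1.824 -4.103
vertex -0.736 -2.0 -3.268
vertex -1.552 -1.569 -3.34
endloop
endfacet
facet normal -0.416 -0.171 -0.893
outer loop
vertex -0.668 -1.077 -4.444
vertex -1.094 -1.824 -4.103
vertex -1.51 -0.998 -4.067
endloop
endfacet
facet normal 0.390 0.626 -0.675
outer loop
vertex -0.048 -0.791 -3.82
vertex -0.668 -1.077 -4.444
vertex -0.864 -0.36 -3.892
endloop
endfacet
facet normal 0.837 0.406 0.367
outer loop
vertex -0.09 -1.362 -3.093
vertex -0.048 -0.791 -3.82
vertex -0.506 -0.536 -3.057
endloop
endfacet
facet normal 0.209 0.657 -0.724
outer loop
vertex -0.152 -2.216 3.768
vertex -0.675 -2.758 3.125
vertex -1.119 -2.043 3.646
endloop
endfacet
facet normal 0.045 0.732 0.680
outer loop
vertex -0.152 -2.216 3.768
vertex -1.119 -2.043 3.646
vertex -0.363 -2.881 4.498
endloop
endfacet
facet normal 0.046 0.732 0.679
outer loop
vertex -0.363 -2.881 4.498
vertex -1.119 -2.043 3.646
vertex -1.33 -2.708 4.377
endloop
endfacet
facet normal -0.208 -0.659 0.723
outer loop
vertex -0.363 -2.881 4.498
vertex -1.33 -2.708 4.377
vertex -0.885 -3.422 3.855
endloop
endfacet
facet normal 0.209 0.657 -0.724
outer loop
vertex -1.119 -2.043 3.646
vertex -0.675 -2.758 3.125
vertex -1.642 -2.585 3.003
endloop
endfacet
facet normal -0.823 0.518 0.233
outer loop
vertex -1.119 -2.043 3.646
vertex -1.642 -2.585 3.003
vertex -1.33 -2.708 4.377
endloop
endfacet
facet normal -0.823 0.517 0.233
outer loop
vertex -1.33 -2.708 4.377
vertex -1.642 -2.585 3.003
vertex -1.852 -3.249 3.734
endloop
endfacet
facet normal -0.208 -0.659 0.723
outer loop
vertex -1.33 -2.708 4.377
vertex -1.852 -3.249 3.734
vertex -0.885 -3.422 3.855
endloop
endfacet
facet normal 0.209 0.658 -0.723
outer loop
vertex -1.642 -2.585 3.003
vertex -0.675 -2.758 3.125
vertex -1.197 -3.299 2.482
endloop
endfacet
facet normal -0.869 -0.216 -0.446
outer loop
vertex -1.642 -2.585 3.003
vertex -1.197 -3.299 2.482
vertex -1.852 -3.249 3.734
endloop
endfacet
facet normal -0.869 -0.214 -0.446
outer loop
vertex -1.852 -3.249 3.734
vertex -1.197 -3.299 2.482
vertex -1.408 -3.964 3.212
endloop
endfacet
facet normal -0.208 -0.658 0.724
outer loop
vertex -1.852 -3.249 3.734
vertex -1.408 -3.964 3.212
vertex -0.885 -3.422 3.855
endloop
endfacet
facet normal 0.208 0.659 -0.723
outer loop
vertex -1.197 -3.299 2.482
vertex -0.675 -2.758 3.125
vertex -0.23 -3.472 2.603
endloop
endfacet
facet normal -0.046 -0.732 -0.680
outer loop
vertex -1.197 -3.299 2.482
vertex -0.23 -3.472 2.603
vertex -1.408 -3.964 3.212
endloop
endfacet
facet normal -0.045 -0.732 -0.679
outer loop
vertex -1.408 -3.964 3.212
vertex -0.23 -3.472 2.603
vertex -0.441 -4.137 3.334
endloop
endfacet
facet normal -0.209 -0.657 0.724
outer loop
vertex -1.408 -3.964 3.212
vertex -0.441 -4.137 3.334
vertex -0.885 -3.422 3.855
endloop
endfacet
facet normal 0.208 0.659 -0.723
outer loop
vertex -0.23 -3.472 2.603
vertex -0.675 -2.758 3.125
vertex 0.292 -2.931 3.246
endloop
endfacet
facet normal 0.823 -0.517 -0.233
outer loop
vertex -0.23 -3.472 2.603
vertex 0.292 -2.931 3.246
vertex -0.441 -4.137 3.334
endloop
endfacet
facet normal 0.823 -0.517 -0.233
outer loop
vertex -0.441 -4.137 3.334
vertex 0.292 -2.931 3.246
vertex 0.082 -3.595 3.977
endloop
endfacet
facet normal -0.209 -0.657 0.724
outer loop
vertex -0.441 -4.137 3.334
vertex 0.082 -3.595 3.977
vertex -0.885 -3.422 3.855
endloop
endfacet
facet normal 0.208 0.658 -0.724
outer loop
vertex 0.292 -2.931 3.246
vertex -0.675 -2.758 3.125
vertex -0.152 -2.216 3.768
endloop
endfacet
facet normal 0.869 0.215 0.445
outer loop
vertex 0.292 -2.931 3.246
vertex -0.152 -2.216 3.768
vertex 0.082 -3.595 3.977
endloop
endfacet
facet normal 0.868 0.215 0.447
outer loop
vertex 0.082 -3.595 3.977
vertex -0.152 -2.216 3.768
vertex -0.363 -2.881 4.498
endloop
endfacet
facet normal -0.209 -0.658 0.723
outer loop
vertex 0.082 -3.595 3.977
vertex -0.363 -2.881 4.498
vertex -0.885 -3.422 3.855
endloop
endfacet

endsolid
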